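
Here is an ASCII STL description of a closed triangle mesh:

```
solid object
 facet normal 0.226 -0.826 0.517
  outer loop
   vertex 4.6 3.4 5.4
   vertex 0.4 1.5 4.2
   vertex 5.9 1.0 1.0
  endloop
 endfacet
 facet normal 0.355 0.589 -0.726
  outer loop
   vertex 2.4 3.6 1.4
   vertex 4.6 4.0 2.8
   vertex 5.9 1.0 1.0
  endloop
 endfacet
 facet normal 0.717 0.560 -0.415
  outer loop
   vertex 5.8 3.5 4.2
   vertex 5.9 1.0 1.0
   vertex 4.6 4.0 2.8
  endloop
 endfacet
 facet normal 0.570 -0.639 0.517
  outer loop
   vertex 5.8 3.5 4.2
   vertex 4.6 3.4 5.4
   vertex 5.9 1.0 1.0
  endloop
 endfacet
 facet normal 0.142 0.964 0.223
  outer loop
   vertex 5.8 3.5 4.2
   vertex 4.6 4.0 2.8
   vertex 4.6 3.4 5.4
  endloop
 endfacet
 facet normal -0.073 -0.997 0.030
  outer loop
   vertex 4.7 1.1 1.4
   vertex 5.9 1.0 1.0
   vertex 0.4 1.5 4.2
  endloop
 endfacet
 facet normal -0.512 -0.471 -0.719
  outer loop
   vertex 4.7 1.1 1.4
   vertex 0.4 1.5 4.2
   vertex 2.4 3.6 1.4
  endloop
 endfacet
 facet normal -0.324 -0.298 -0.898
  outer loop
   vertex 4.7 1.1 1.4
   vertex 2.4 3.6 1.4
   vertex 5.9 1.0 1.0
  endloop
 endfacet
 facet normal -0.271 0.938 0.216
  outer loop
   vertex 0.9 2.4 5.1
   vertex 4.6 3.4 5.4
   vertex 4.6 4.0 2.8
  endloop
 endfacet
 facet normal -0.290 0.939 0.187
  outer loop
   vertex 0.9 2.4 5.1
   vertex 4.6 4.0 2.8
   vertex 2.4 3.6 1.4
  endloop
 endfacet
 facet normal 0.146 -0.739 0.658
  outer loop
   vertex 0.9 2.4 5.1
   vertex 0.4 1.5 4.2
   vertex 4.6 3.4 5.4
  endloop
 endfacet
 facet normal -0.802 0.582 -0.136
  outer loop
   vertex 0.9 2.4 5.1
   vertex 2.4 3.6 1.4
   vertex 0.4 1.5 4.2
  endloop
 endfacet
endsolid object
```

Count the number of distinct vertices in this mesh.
8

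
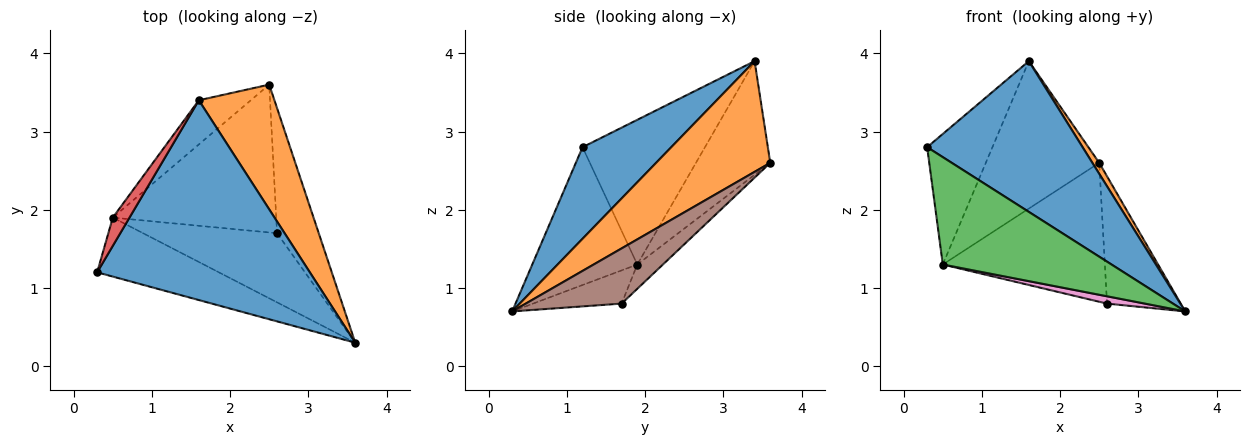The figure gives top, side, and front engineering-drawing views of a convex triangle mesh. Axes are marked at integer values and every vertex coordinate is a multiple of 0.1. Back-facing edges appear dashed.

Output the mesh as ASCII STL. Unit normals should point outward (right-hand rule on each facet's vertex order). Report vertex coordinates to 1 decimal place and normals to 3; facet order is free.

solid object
 facet normal 0.325 -0.570 0.755
  outer loop
   vertex 1.6 3.4 3.9
   vertex 0.3 1.2 2.8
   vertex 3.6 0.3 0.7
  endloop
 endfacet
 facet normal 0.825 -0.049 0.563
  outer loop
   vertex 1.6 3.4 3.9
   vertex 3.6 0.3 0.7
   vertex 2.5 3.6 2.6
  endloop
 endfacet
 facet normal -0.479 -0.769 -0.423
  outer loop
   vertex 0.5 1.9 1.3
   vertex 3.6 0.3 0.7
   vertex 0.3 1.2 2.8
  endloop
 endfacet
 facet normal -0.878 0.468 0.101
  outer loop
   vertex 0.5 1.9 1.3
   vertex 0.3 1.2 2.8
   vertex 1.6 3.4 3.9
  endloop
 endfacet
 facet normal -0.532 0.811 -0.243
  outer loop
   vertex 0.5 1.9 1.3
   vertex 1.6 3.4 3.9
   vertex 2.5 3.6 2.6
  endloop
 endfacet
 facet normal 0.680 0.523 -0.514
  outer loop
   vertex 2.6 1.7 0.8
   vertex 2.5 3.6 2.6
   vertex 3.6 0.3 0.7
  endloop
 endfacet
 facet normal -0.240 -0.102 -0.965
  outer loop
   vertex 2.6 1.7 0.8
   vertex 3.6 0.3 0.7
   vertex 0.5 1.9 1.3
  endloop
 endfacet
 facet normal -0.108 0.681 -0.725
  outer loop
   vertex 2.6 1.7 0.8
   vertex 0.5 1.9 1.3
   vertex 2.5 3.6 2.6
  endloop
 endfacet
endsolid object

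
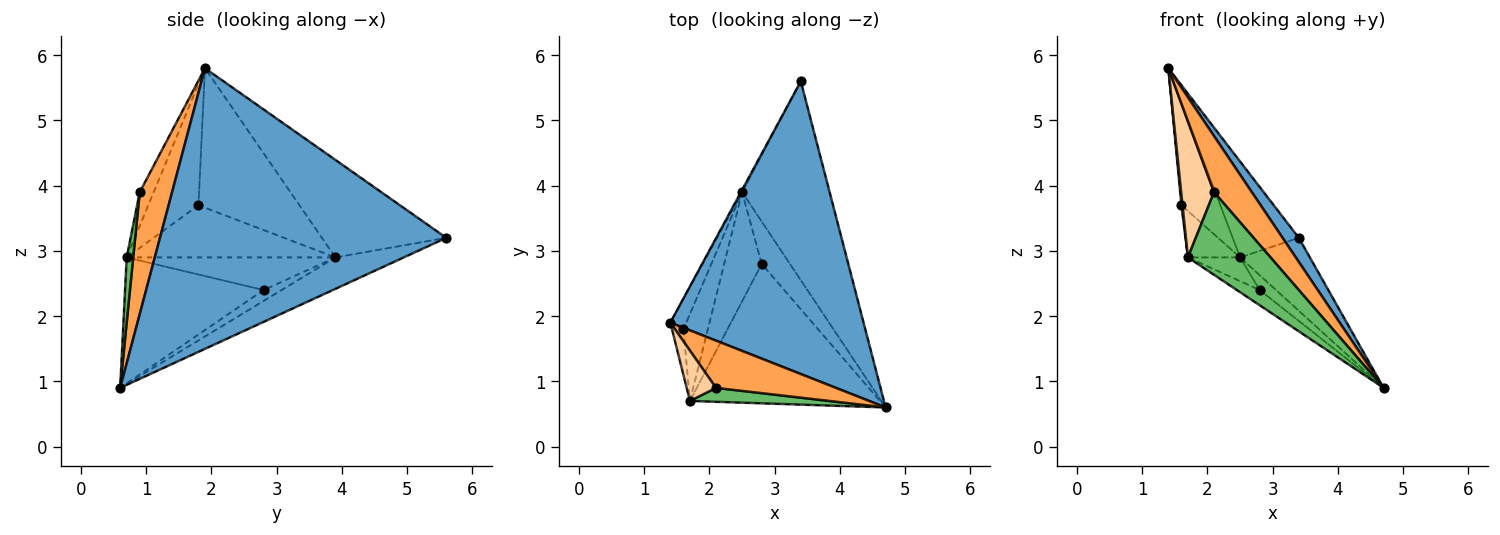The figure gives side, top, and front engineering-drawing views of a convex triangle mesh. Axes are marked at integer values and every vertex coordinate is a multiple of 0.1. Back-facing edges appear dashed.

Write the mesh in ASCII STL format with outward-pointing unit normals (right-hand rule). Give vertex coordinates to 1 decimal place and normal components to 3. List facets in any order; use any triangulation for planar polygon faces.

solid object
 facet normal 0.823 -0.047 0.566
  outer loop
   vertex 3.4 5.6 3.2
   vertex 1.4 1.9 5.8
   vertex 4.7 0.6 0.9
  endloop
 endfacet
 facet normal -0.550 0.091 -0.830
  outer loop
   vertex 1.7 0.7 2.9
   vertex 2.8 2.8 2.4
   vertex 4.7 0.6 0.9
  endloop
 endfacet
 facet normal 0.548 -0.640 0.539
  outer loop
   vertex 2.1 0.9 3.9
   vertex 4.7 0.6 0.9
   vertex 1.4 1.9 5.8
  endloop
 endfacet
 facet normal -0.370 -0.871 0.322
  outer loop
   vertex 2.1 0.9 3.9
   vertex 1.4 1.9 5.8
   vertex 1.7 0.7 2.9
  endloop
 endfacet
 facet normal 0.078 -0.983 0.166
  outer loop
   vertex 2.1 0.9 3.9
   vertex 1.7 0.7 2.9
   vertex 4.7 0.6 0.9
  endloop
 endfacet
 facet normal -0.648 0.162 -0.745
  outer loop
   vertex 2.5 3.9 2.9
   vertex 2.8 2.8 2.4
   vertex 1.7 0.7 2.9
  endloop
 endfacet
 facet normal -0.320 0.326 -0.890
  outer loop
   vertex 2.5 3.9 2.9
   vertex 3.4 5.6 3.2
   vertex 4.7 0.6 0.9
  endloop
 endfacet
 facet normal -0.341 0.310 -0.887
  outer loop
   vertex 2.5 3.9 2.9
   vertex 4.7 0.6 0.9
   vertex 2.8 2.8 2.4
  endloop
 endfacet
 facet normal -0.883 0.469 -0.011
  outer loop
   vertex 2.5 3.9 2.9
   vertex 1.4 1.9 5.8
   vertex 3.4 5.6 3.2
  endloop
 endfacet
 facet normal -0.995 -0.022 -0.094
  outer loop
   vertex 1.6 1.8 3.7
   vertex 1.7 0.7 2.9
   vertex 1.4 1.9 5.8
  endloop
 endfacet
 facet normal -0.928 0.358 -0.105
  outer loop
   vertex 1.6 1.8 3.7
   vertex 1.4 1.9 5.8
   vertex 2.5 3.9 2.9
  endloop
 endfacet
 facet normal -0.883 0.221 -0.414
  outer loop
   vertex 1.6 1.8 3.7
   vertex 2.5 3.9 2.9
   vertex 1.7 0.7 2.9
  endloop
 endfacet
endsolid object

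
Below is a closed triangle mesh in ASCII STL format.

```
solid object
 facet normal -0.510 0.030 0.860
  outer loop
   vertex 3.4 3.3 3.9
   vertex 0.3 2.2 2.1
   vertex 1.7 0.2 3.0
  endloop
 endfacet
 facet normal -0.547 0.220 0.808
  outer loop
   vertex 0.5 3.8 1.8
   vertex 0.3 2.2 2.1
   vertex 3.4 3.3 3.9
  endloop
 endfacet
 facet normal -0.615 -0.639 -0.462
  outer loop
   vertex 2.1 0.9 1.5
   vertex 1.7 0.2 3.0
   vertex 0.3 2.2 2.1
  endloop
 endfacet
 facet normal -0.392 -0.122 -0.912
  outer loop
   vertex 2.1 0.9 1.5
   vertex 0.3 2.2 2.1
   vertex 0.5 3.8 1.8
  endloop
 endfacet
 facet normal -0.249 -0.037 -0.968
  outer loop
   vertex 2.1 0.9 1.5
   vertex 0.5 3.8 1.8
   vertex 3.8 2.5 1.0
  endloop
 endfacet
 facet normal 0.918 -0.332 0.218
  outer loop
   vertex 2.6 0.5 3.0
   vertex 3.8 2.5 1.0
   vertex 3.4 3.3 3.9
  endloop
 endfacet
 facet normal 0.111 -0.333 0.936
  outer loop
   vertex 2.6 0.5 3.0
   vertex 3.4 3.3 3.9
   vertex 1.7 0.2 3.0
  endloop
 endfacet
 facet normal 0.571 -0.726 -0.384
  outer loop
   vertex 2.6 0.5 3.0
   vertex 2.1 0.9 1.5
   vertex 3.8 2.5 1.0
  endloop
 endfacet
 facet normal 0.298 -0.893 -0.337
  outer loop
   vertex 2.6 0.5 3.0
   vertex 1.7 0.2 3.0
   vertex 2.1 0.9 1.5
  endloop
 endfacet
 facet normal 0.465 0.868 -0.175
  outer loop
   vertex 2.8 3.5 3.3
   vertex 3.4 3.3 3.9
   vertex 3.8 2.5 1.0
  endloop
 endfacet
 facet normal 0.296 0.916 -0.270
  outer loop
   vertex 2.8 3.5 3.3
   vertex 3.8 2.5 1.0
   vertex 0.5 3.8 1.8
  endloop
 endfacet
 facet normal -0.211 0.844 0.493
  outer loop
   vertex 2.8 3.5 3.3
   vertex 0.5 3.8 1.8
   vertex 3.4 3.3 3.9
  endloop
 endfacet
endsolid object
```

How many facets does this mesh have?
12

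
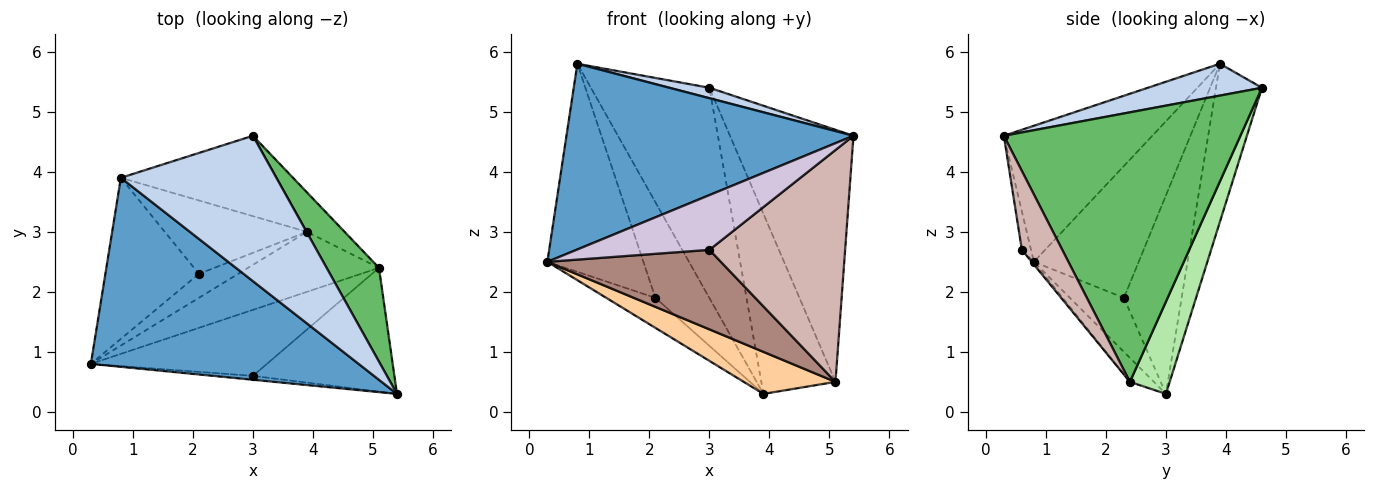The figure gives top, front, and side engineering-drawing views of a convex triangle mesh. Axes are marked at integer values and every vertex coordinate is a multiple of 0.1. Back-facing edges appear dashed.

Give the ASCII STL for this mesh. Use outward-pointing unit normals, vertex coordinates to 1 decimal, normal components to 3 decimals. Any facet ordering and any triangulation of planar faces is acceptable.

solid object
 facet normal -0.341 -0.659 0.671
  outer loop
   vertex 0.8 3.9 5.8
   vertex 0.3 0.8 2.5
   vertex 5.4 0.3 4.6
  endloop
 endfacet
 facet normal 0.200 -0.070 0.977
  outer loop
   vertex 0.8 3.9 5.8
   vertex 5.4 0.3 4.6
   vertex 3.0 4.6 5.4
  endloop
 endfacet
 facet normal -0.340 0.878 -0.336
  outer loop
   vertex 0.8 3.9 5.8
   vertex 3.0 4.6 5.4
   vertex 3.9 3.0 0.3
  endloop
 endfacet
 facet normal -0.149 -0.567 -0.810
  outer loop
   vertex 5.1 2.4 0.5
   vertex 0.3 0.8 2.5
   vertex 3.9 3.0 0.3
  endloop
 endfacet
 facet normal 0.874 0.456 0.170
  outer loop
   vertex 5.1 2.4 0.5
   vertex 3.0 4.6 5.4
   vertex 5.4 0.3 4.6
  endloop
 endfacet
 facet normal 0.464 0.865 -0.190
  outer loop
   vertex 5.1 2.4 0.5
   vertex 3.9 3.0 0.3
   vertex 3.0 4.6 5.4
  endloop
 endfacet
 facet normal -0.652 0.592 -0.474
  outer loop
   vertex 2.1 2.3 1.9
   vertex 3.9 3.0 0.3
   vertex 0.3 0.8 2.5
  endloop
 endfacet
 facet normal -0.653 0.599 -0.463
  outer loop
   vertex 2.1 2.3 1.9
   vertex 0.3 0.8 2.5
   vertex 0.8 3.9 5.8
  endloop
 endfacet
 facet normal -0.647 0.605 -0.464
  outer loop
   vertex 2.1 2.3 1.9
   vertex 0.8 3.9 5.8
   vertex 3.9 3.0 0.3
  endloop
 endfacet
 facet normal -0.068 -0.995 -0.071
  outer loop
   vertex 3.0 0.6 2.7
   vertex 5.4 0.3 4.6
   vertex 0.3 0.8 2.5
  endloop
 endfacet
 facet normal -0.010 -0.769 -0.639
  outer loop
   vertex 3.0 0.6 2.7
   vertex 0.3 0.8 2.5
   vertex 5.1 2.4 0.5
  endloop
 endfacet
 facet normal 0.254 -0.853 -0.456
  outer loop
   vertex 3.0 0.6 2.7
   vertex 5.1 2.4 0.5
   vertex 5.4 0.3 4.6
  endloop
 endfacet
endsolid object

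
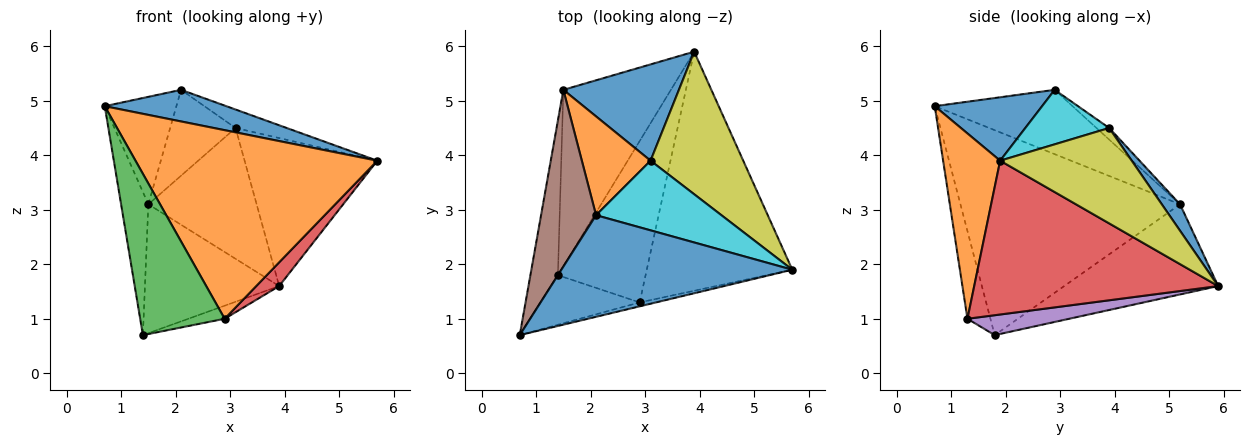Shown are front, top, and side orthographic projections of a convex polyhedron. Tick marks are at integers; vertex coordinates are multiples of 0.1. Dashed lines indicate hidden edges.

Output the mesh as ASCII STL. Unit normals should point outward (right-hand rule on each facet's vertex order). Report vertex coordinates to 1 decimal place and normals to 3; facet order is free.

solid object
 facet normal 0.254 -0.287 0.924
  outer loop
   vertex 2.1 2.9 5.2
   vertex 0.7 0.7 4.9
   vertex 5.7 1.9 3.9
  endloop
 endfacet
 facet normal 0.229 -0.973 -0.020
  outer loop
   vertex 2.9 1.3 1.0
   vertex 5.7 1.9 3.9
   vertex 0.7 0.7 4.9
  endloop
 endfacet
 facet normal -0.252 -0.925 -0.284
  outer loop
   vertex 2.9 1.3 1.0
   vertex 0.7 0.7 4.9
   vertex 1.4 1.8 0.7
  endloop
 endfacet
 facet normal 0.725 -0.068 -0.686
  outer loop
   vertex 2.9 1.3 1.0
   vertex 3.9 5.9 1.6
   vertex 5.7 1.9 3.9
  endloop
 endfacet
 facet normal 0.221 0.079 -0.972
  outer loop
   vertex 2.9 1.3 1.0
   vertex 1.4 1.8 0.7
   vertex 3.9 5.9 1.6
  endloop
 endfacet
 facet normal -0.707 0.367 0.604
  outer loop
   vertex 1.5 5.2 3.1
   vertex 0.7 0.7 4.9
   vertex 2.1 2.9 5.2
  endloop
 endfacet
 facet normal -0.984 0.122 -0.132
  outer loop
   vertex 1.5 5.2 3.1
   vertex 1.4 1.8 0.7
   vertex 0.7 0.7 4.9
  endloop
 endfacet
 facet normal -0.560 0.489 -0.669
  outer loop
   vertex 1.5 5.2 3.1
   vertex 3.9 5.9 1.6
   vertex 1.4 1.8 0.7
  endloop
 endfacet
 facet normal 0.581 0.586 0.565
  outer loop
   vertex 3.1 3.9 4.5
   vertex 5.7 1.9 3.9
   vertex 3.9 5.9 1.6
  endloop
 endfacet
 facet normal 0.387 0.236 0.891
  outer loop
   vertex 3.1 3.9 4.5
   vertex 2.1 2.9 5.2
   vertex 5.7 1.9 3.9
  endloop
 endfacet
 facet normal 0.134 0.798 0.587
  outer loop
   vertex 3.1 3.9 4.5
   vertex 3.9 5.9 1.6
   vertex 1.5 5.2 3.1
  endloop
 endfacet
 facet normal -0.127 0.651 0.749
  outer loop
   vertex 3.1 3.9 4.5
   vertex 1.5 5.2 3.1
   vertex 2.1 2.9 5.2
  endloop
 endfacet
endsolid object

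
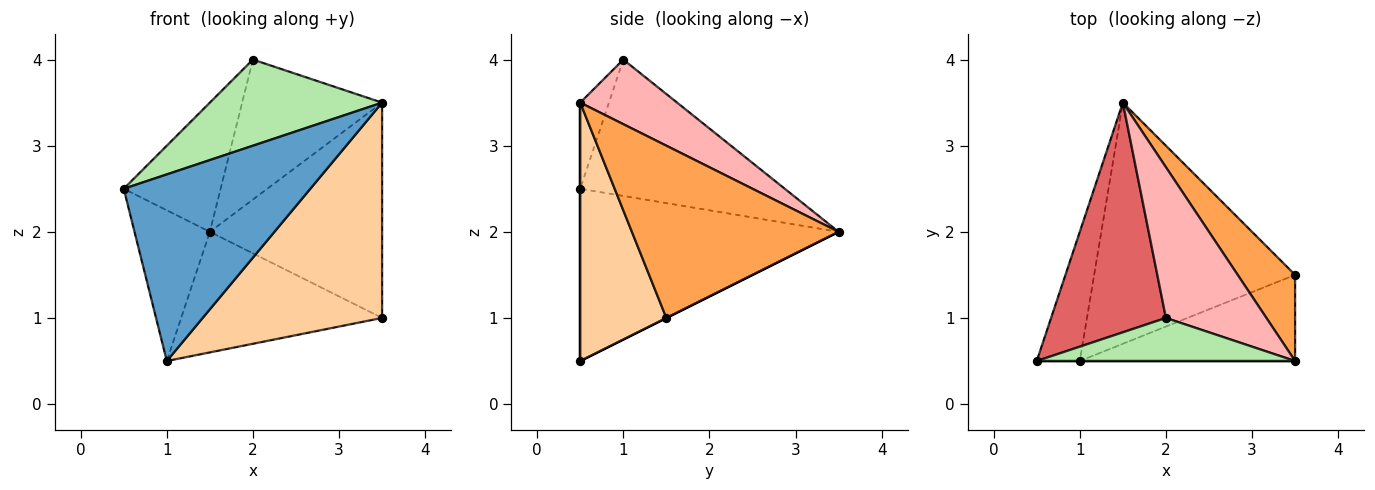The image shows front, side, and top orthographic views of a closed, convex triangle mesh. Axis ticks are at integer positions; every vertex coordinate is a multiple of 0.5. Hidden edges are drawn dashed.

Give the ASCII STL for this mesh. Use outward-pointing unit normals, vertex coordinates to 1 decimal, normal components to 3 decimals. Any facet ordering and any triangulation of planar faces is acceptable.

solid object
 facet normal 0.000 -1.000 0.000
  outer loop
   vertex 1.0 0.5 0.5
   vertex 3.5 0.5 3.5
   vertex 0.5 0.5 2.5
  endloop
 endfacet
 facet normal -0.933 0.272 -0.233
  outer loop
   vertex 1.0 0.5 0.5
   vertex 0.5 0.5 2.5
   vertex 1.5 3.5 2.0
  endloop
 endfacet
 facet normal 0.744 0.620 0.248
  outer loop
   vertex 3.5 1.5 1.0
   vertex 1.5 3.5 2.0
   vertex 3.5 0.5 3.5
  endloop
 endfacet
 facet normal 0.407 -0.848 -0.339
  outer loop
   vertex 3.5 1.5 1.0
   vertex 3.5 0.5 3.5
   vertex 1.0 0.5 0.5
  endloop
 endfacet
 facet normal 0.000 0.447 -0.894
  outer loop
   vertex 3.5 1.5 1.0
   vertex 1.0 0.5 0.5
   vertex 1.5 3.5 2.0
  endloop
 endfacet
 facet normal -0.147 -0.885 0.442
  outer loop
   vertex 2.0 1.0 4.0
   vertex 0.5 0.5 2.5
   vertex 3.5 0.5 3.5
  endloop
 endfacet
 facet normal -0.719 0.341 0.606
  outer loop
   vertex 2.0 1.0 4.0
   vertex 1.5 3.5 2.0
   vertex 0.5 0.5 2.5
  endloop
 endfacet
 facet normal 0.426 0.616 0.663
  outer loop
   vertex 2.0 1.0 4.0
   vertex 3.5 0.5 3.5
   vertex 1.5 3.5 2.0
  endloop
 endfacet
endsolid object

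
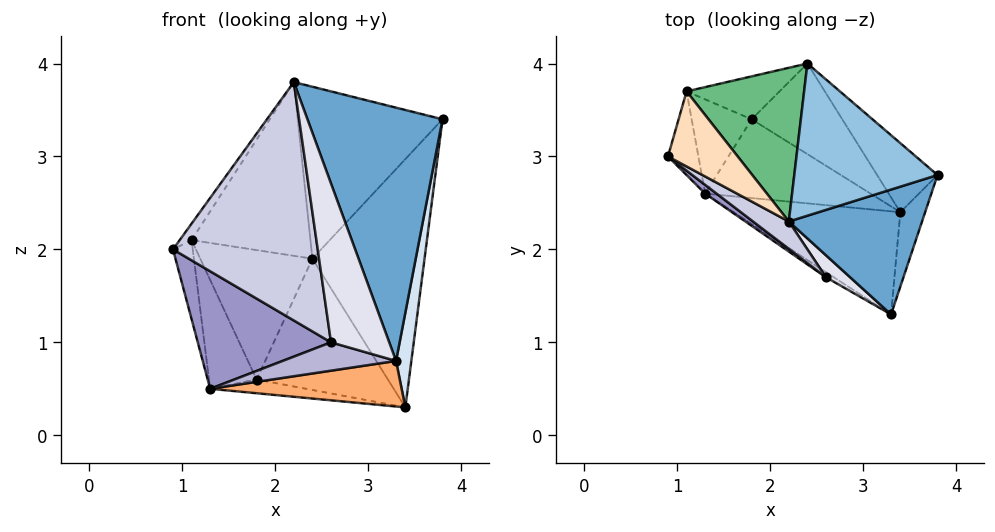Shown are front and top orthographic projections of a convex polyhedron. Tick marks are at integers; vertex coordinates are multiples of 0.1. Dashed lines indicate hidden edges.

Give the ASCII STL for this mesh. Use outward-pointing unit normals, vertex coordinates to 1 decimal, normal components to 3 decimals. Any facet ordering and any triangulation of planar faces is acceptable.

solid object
 facet normal 0.364 -0.835 0.412
  outer loop
   vertex 2.2 2.3 3.8
   vertex 3.3 1.3 0.8
   vertex 3.8 2.8 3.4
  endloop
 endfacet
 facet normal -0.068 0.747 0.661
  outer loop
   vertex 2.2 2.3 3.8
   vertex 3.8 2.8 3.4
   vertex 2.4 4.0 1.9
  endloop
 endfacet
 facet normal 0.378 0.762 -0.526
  outer loop
   vertex 3.4 2.4 0.3
   vertex 1.8 3.4 0.6
   vertex 2.4 4.0 1.9
  endloop
 endfacet
 facet normal 0.984 -0.139 -0.109
  outer loop
   vertex 3.4 2.4 0.3
   vertex 3.8 2.8 3.4
   vertex 3.3 1.3 0.8
  endloop
 endfacet
 facet normal 0.744 0.644 -0.179
  outer loop
   vertex 3.4 2.4 0.3
   vertex 2.4 4.0 1.9
   vertex 3.8 2.8 3.4
  endloop
 endfacet
 facet normal -0.125 -0.401 -0.907
  outer loop
   vertex 3.4 2.4 0.3
   vertex 3.3 1.3 0.8
   vertex 1.3 2.6 0.5
  endloop
 endfacet
 facet normal -0.077 0.171 -0.982
  outer loop
   vertex 3.4 2.4 0.3
   vertex 1.3 2.6 0.5
   vertex 1.8 3.4 0.6
  endloop
 endfacet
 facet normal -0.778 0.134 0.614
  outer loop
   vertex 1.1 3.7 2.1
   vertex 0.9 3.0 2.0
   vertex 2.2 2.3 3.8
  endloop
 endfacet
 facet normal -0.071 0.747 0.661
  outer loop
   vertex 1.1 3.7 2.1
   vertex 2.2 2.3 3.8
   vertex 2.4 4.0 1.9
  endloop
 endfacet
 facet normal -0.258 0.917 -0.304
  outer loop
   vertex 1.1 3.7 2.1
   vertex 2.4 4.0 1.9
   vertex 1.8 3.4 0.6
  endloop
 endfacet
 facet normal -0.898 0.302 -0.320
  outer loop
   vertex 1.1 3.7 2.1
   vertex 1.3 2.6 0.5
   vertex 0.9 3.0 2.0
  endloop
 endfacet
 facet normal -0.733 0.514 -0.445
  outer loop
   vertex 1.1 3.7 2.1
   vertex 1.8 3.4 0.6
   vertex 1.3 2.6 0.5
  endloop
 endfacet
 facet normal -0.584 -0.810 0.060
  outer loop
   vertex 2.6 1.7 1.0
   vertex 0.9 3.0 2.0
   vertex 1.3 2.6 0.5
  endloop
 endfacet
 facet normal -0.523 -0.839 -0.151
  outer loop
   vertex 2.6 1.7 1.0
   vertex 1.3 2.6 0.5
   vertex 3.3 1.3 0.8
  endloop
 endfacet
 facet normal -0.569 -0.817 0.094
  outer loop
   vertex 2.6 1.7 1.0
   vertex 2.2 2.3 3.8
   vertex 0.9 3.0 2.0
  endloop
 endfacet
 facet normal -0.466 -0.876 0.121
  outer loop
   vertex 2.6 1.7 1.0
   vertex 3.3 1.3 0.8
   vertex 2.2 2.3 3.8
  endloop
 endfacet
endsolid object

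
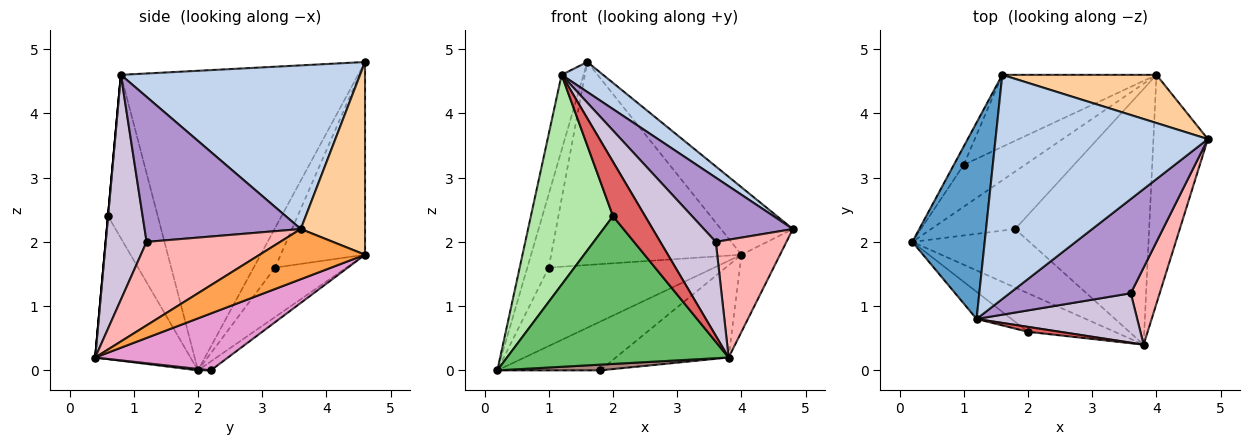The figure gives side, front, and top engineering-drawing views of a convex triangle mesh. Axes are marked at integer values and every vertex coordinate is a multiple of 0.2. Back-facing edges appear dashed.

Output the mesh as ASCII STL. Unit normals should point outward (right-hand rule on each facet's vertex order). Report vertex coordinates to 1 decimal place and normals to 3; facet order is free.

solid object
 facet normal -0.968 0.090 0.234
  outer loop
   vertex 1.2 0.8 4.6
   vertex 1.6 4.6 4.8
   vertex 0.2 2.0 0.0
  endloop
 endfacet
 facet normal 0.607 -0.105 0.788
  outer loop
   vertex 1.2 0.8 4.6
   vertex 4.8 3.6 2.2
   vertex 1.6 4.6 4.8
  endloop
 endfacet
 facet normal 0.658 0.241 -0.714
  outer loop
   vertex 4.0 4.6 1.8
   vertex 4.8 3.6 2.2
   vertex 3.8 0.4 0.2
  endloop
 endfacet
 facet normal 0.588 0.658 0.470
  outer loop
   vertex 4.0 4.6 1.8
   vertex 1.6 4.6 4.8
   vertex 4.8 3.6 2.2
  endloop
 endfacet
 facet normal -0.384 -0.893 -0.233
  outer loop
   vertex 2.0 0.6 2.4
   vertex 0.2 2.0 0.0
   vertex 3.8 0.4 0.2
  endloop
 endfacet
 facet normal -0.515 -0.850 -0.110
  outer loop
   vertex 2.0 0.6 2.4
   vertex 1.2 0.8 4.6
   vertex 0.2 2.0 0.0
  endloop
 endfacet
 facet normal 0.000 -0.996 0.091
  outer loop
   vertex 2.0 0.6 2.4
   vertex 3.8 0.4 0.2
   vertex 1.2 0.8 4.6
  endloop
 endfacet
 facet normal 0.845 -0.447 0.293
  outer loop
   vertex 3.6 1.2 2.0
   vertex 3.8 0.4 0.2
   vertex 4.8 3.6 2.2
  endloop
 endfacet
 facet normal 0.703 -0.401 0.587
  outer loop
   vertex 3.6 1.2 2.0
   vertex 4.8 3.6 2.2
   vertex 1.2 0.8 4.6
  endloop
 endfacet
 facet normal 0.546 -0.741 0.390
  outer loop
   vertex 3.6 1.2 2.0
   vertex 1.2 0.8 4.6
   vertex 3.8 0.4 0.2
  endloop
 endfacet
 facet normal 0.012 -0.097 -0.995
  outer loop
   vertex 1.8 2.2 0.0
   vertex 3.8 0.4 0.2
   vertex 0.2 2.0 0.0
  endloop
 endfacet
 facet normal -0.081 0.644 -0.761
  outer loop
   vertex 1.8 2.2 0.0
   vertex 0.2 2.0 0.0
   vertex 4.0 4.6 1.8
  endloop
 endfacet
 facet normal 0.371 0.315 -0.874
  outer loop
   vertex 1.8 2.2 0.0
   vertex 4.0 4.6 1.8
   vertex 3.8 0.4 0.2
  endloop
 endfacet
 facet normal -0.696 0.696 -0.174
  outer loop
   vertex 1.0 3.2 1.6
   vertex 0.2 2.0 0.0
   vertex 1.6 4.6 4.8
  endloop
 endfacet
 facet normal -0.355 0.824 -0.441
  outer loop
   vertex 1.0 3.2 1.6
   vertex 4.0 4.6 1.8
   vertex 0.2 2.0 0.0
  endloop
 endfacet
 facet normal -0.385 0.870 -0.308
  outer loop
   vertex 1.0 3.2 1.6
   vertex 1.6 4.6 4.8
   vertex 4.0 4.6 1.8
  endloop
 endfacet
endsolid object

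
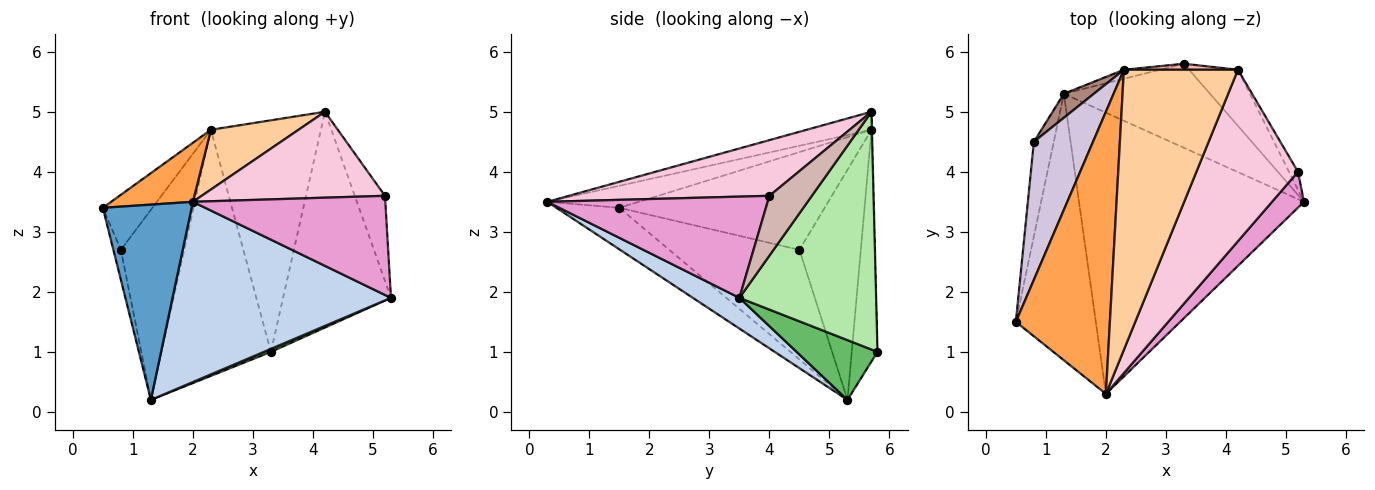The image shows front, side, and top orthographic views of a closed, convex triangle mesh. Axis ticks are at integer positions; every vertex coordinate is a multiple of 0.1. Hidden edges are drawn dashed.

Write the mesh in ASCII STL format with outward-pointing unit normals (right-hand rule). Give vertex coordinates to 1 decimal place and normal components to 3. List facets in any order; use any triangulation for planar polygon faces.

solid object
 facet normal -0.386 -0.545 -0.744
  outer loop
   vertex 2.0 0.3 3.5
   vertex 0.5 1.5 3.4
   vertex 1.3 5.3 0.2
  endloop
 endfacet
 facet normal 0.114 -0.536 -0.836
  outer loop
   vertex 2.0 0.3 3.5
   vertex 1.3 5.3 0.2
   vertex 5.3 3.5 1.9
  endloop
 endfacet
 facet normal -0.223 -0.200 0.954
  outer loop
   vertex 2.0 0.3 3.5
   vertex 2.3 5.7 4.7
   vertex 0.5 1.5 3.4
  endloop
 endfacet
 facet normal -0.153 -0.206 0.967
  outer loop
   vertex 2.0 0.3 3.5
   vertex 4.2 5.7 5.0
   vertex 2.3 5.7 4.7
  endloop
 endfacet
 facet normal 0.378 -0.033 -0.925
  outer loop
   vertex 3.3 5.8 1.0
   vertex 5.3 3.5 1.9
   vertex 1.3 5.3 0.2
  endloop
 endfacet
 facet normal 0.775 0.612 -0.159
  outer loop
   vertex 3.3 5.8 1.0
   vertex 4.2 5.7 5.0
   vertex 5.3 3.5 1.9
  endloop
 endfacet
 facet normal -0.229 0.973 -0.036
  outer loop
   vertex 3.3 5.8 1.0
   vertex 1.3 5.3 0.2
   vertex 2.3 5.7 4.7
  endloop
 endfacet
 facet normal -0.004 1.000 0.026
  outer loop
   vertex 3.3 5.8 1.0
   vertex 2.3 5.7 4.7
   vertex 4.2 5.7 5.0
  endloop
 endfacet
 facet normal -0.982 0.057 -0.178
  outer loop
   vertex 0.8 4.5 2.7
   vertex 1.3 5.3 0.2
   vertex 0.5 1.5 3.4
  endloop
 endfacet
 facet normal -0.838 0.202 0.507
  outer loop
   vertex 0.8 4.5 2.7
   vertex 0.5 1.5 3.4
   vertex 2.3 5.7 4.7
  endloop
 endfacet
 facet normal -0.693 0.715 0.090
  outer loop
   vertex 0.8 4.5 2.7
   vertex 2.3 5.7 4.7
   vertex 1.3 5.3 0.2
  endloop
 endfacet
 facet normal 0.808 0.576 -0.122
  outer loop
   vertex 5.2 4.0 3.6
   vertex 5.3 3.5 1.9
   vertex 4.2 5.7 5.0
  endloop
 endfacet
 facet normal 0.733 -0.640 0.231
  outer loop
   vertex 5.2 4.0 3.6
   vertex 2.0 0.3 3.5
   vertex 5.3 3.5 1.9
  endloop
 endfacet
 facet normal 0.440 -0.402 0.803
  outer loop
   vertex 5.2 4.0 3.6
   vertex 4.2 5.7 5.0
   vertex 2.0 0.3 3.5
  endloop
 endfacet
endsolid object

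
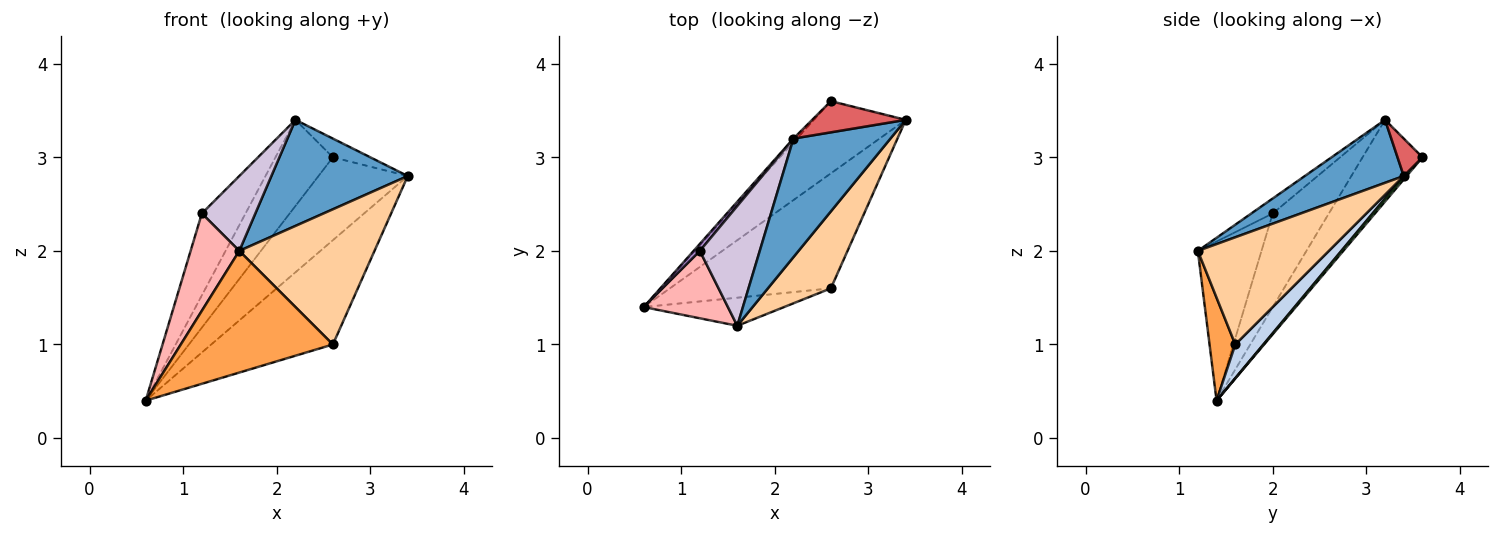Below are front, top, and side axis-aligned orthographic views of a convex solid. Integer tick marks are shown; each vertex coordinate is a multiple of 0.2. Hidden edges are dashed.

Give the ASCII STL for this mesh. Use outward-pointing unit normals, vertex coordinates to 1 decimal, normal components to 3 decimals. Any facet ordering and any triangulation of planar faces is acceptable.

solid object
 facet normal 0.435 -0.600 0.671
  outer loop
   vertex 2.2 3.2 3.4
   vertex 1.6 1.2 2.0
   vertex 3.4 3.4 2.8
  endloop
 endfacet
 facet normal 0.153 0.664 -0.732
  outer loop
   vertex 2.6 1.6 1.0
   vertex 0.6 1.4 0.4
   vertex 3.4 3.4 2.8
  endloop
 endfacet
 facet normal 0.163 -0.961 -0.222
  outer loop
   vertex 2.6 1.6 1.0
   vertex 1.6 1.2 2.0
   vertex 0.6 1.4 0.4
  endloop
 endfacet
 facet normal 0.644 -0.665 0.378
  outer loop
   vertex 2.6 1.6 1.0
   vertex 3.4 3.4 2.8
   vertex 1.6 1.2 2.0
  endloop
 endfacet
 facet normal 0.024 0.754 -0.657
  outer loop
   vertex 2.6 3.6 3.0
   vertex 3.4 3.4 2.8
   vertex 0.6 1.4 0.4
  endloop
 endfacet
 facet normal -0.722 0.692 -0.030
  outer loop
   vertex 2.6 3.6 3.0
   vertex 0.6 1.4 0.4
   vertex 2.2 3.2 3.4
  endloop
 endfacet
 facet normal 0.324 0.487 0.811
  outer loop
   vertex 2.6 3.6 3.0
   vertex 2.2 3.2 3.4
   vertex 3.4 3.4 2.8
  endloop
 endfacet
 facet normal -0.732 -0.560 0.388
  outer loop
   vertex 1.2 2.0 2.4
   vertex 0.6 1.4 0.4
   vertex 1.6 1.2 2.0
  endloop
 endfacet
 facet normal -0.788 0.613 0.053
  outer loop
   vertex 1.2 2.0 2.4
   vertex 2.2 3.2 3.4
   vertex 0.6 1.4 0.4
  endloop
 endfacet
 facet normal -0.207 -0.518 0.830
  outer loop
   vertex 1.2 2.0 2.4
   vertex 1.6 1.2 2.0
   vertex 2.2 3.2 3.4
  endloop
 endfacet
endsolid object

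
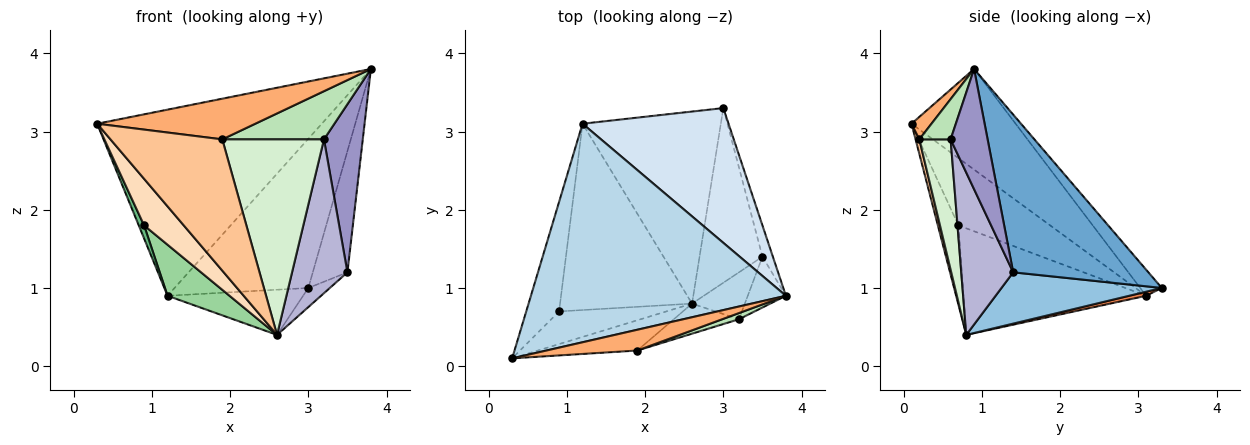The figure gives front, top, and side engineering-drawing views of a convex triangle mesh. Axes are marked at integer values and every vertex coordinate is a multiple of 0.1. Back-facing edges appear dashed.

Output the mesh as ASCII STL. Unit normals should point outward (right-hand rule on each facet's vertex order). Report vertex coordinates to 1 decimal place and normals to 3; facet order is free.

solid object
 facet normal 0.967 0.248 -0.064
  outer loop
   vertex 3.5 1.4 1.2
   vertex 3.0 3.3 1.0
   vertex 3.8 0.9 3.8
  endloop
 endfacet
 facet normal 0.630 0.085 -0.772
  outer loop
   vertex 3.5 1.4 1.2
   vertex 2.6 0.8 0.4
   vertex 3.0 3.3 1.0
  endloop
 endfacet
 facet normal -0.288 0.621 0.729
  outer loop
   vertex 1.2 3.1 0.9
   vertex 0.3 0.1 3.1
   vertex 3.8 0.9 3.8
  endloop
 endfacet
 facet normal -0.119 0.737 0.666
  outer loop
   vertex 1.2 3.1 0.9
   vertex 3.8 0.9 3.8
   vertex 3.0 3.3 1.0
  endloop
 endfacet
 facet normal 0.029 0.229 -0.973
  outer loop
   vertex 1.2 3.1 0.9
   vertex 3.0 3.3 1.0
   vertex 2.6 0.8 0.4
  endloop
 endfacet
 facet normal 0.112 -0.885 0.452
  outer loop
   vertex 1.9 0.2 2.9
   vertex 3.8 0.9 3.8
   vertex 0.3 0.1 3.1
  endloop
 endfacet
 facet normal 0.033 -0.974 -0.225
  outer loop
   vertex 1.9 0.2 2.9
   vertex 0.3 0.1 3.1
   vertex 2.6 0.8 0.4
  endloop
 endfacet
 facet normal -0.391 -0.754 -0.528
  outer loop
   vertex 0.9 0.7 1.8
   vertex 2.6 0.8 0.4
   vertex 0.3 0.1 3.1
  endloop
 endfacet
 facet normal -0.897 -0.052 -0.438
  outer loop
   vertex 0.9 0.7 1.8
   vertex 0.3 0.1 3.1
   vertex 1.2 3.1 0.9
  endloop
 endfacet
 facet normal -0.614 -0.209 -0.761
  outer loop
   vertex 0.9 0.7 1.8
   vertex 1.2 3.1 0.9
   vertex 2.6 0.8 0.4
  endloop
 endfacet
 facet normal 0.292 -0.949 0.122
  outer loop
   vertex 3.2 0.6 2.9
   vertex 3.8 0.9 3.8
   vertex 1.9 0.2 2.9
  endloop
 endfacet
 facet normal 0.291 -0.946 -0.145
  outer loop
   vertex 3.2 0.6 2.9
   vertex 1.9 0.2 2.9
   vertex 2.6 0.8 0.4
  endloop
 endfacet
 facet normal 0.674 -0.707 -0.214
  outer loop
   vertex 3.2 0.6 2.9
   vertex 3.5 1.4 1.2
   vertex 3.8 0.9 3.8
  endloop
 endfacet
 facet normal 0.668 -0.712 -0.217
  outer loop
   vertex 3.2 0.6 2.9
   vertex 2.6 0.8 0.4
   vertex 3.5 1.4 1.2
  endloop
 endfacet
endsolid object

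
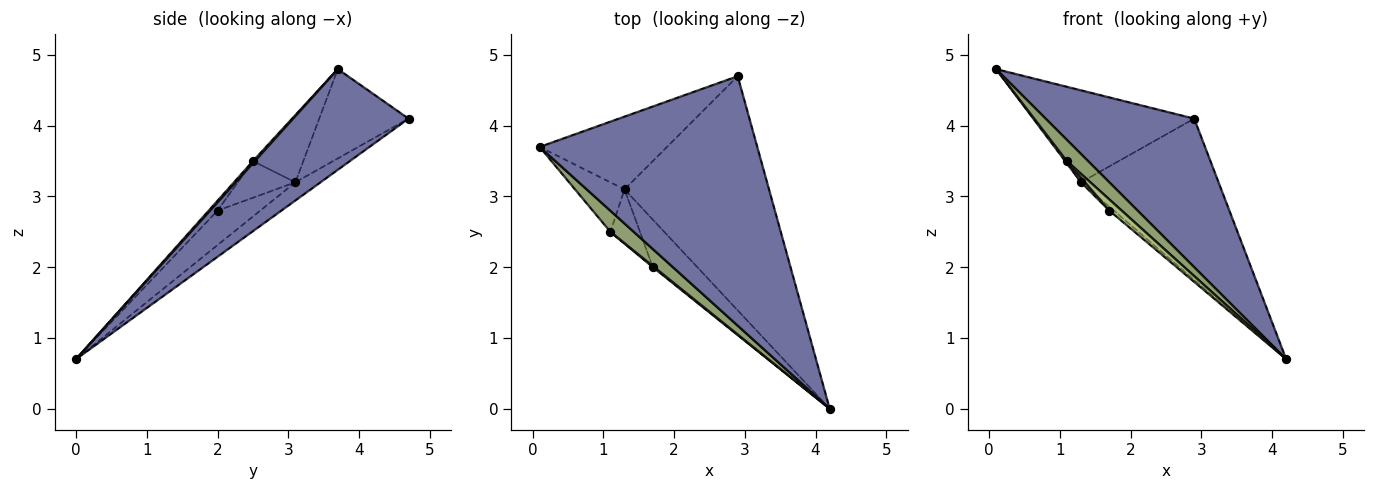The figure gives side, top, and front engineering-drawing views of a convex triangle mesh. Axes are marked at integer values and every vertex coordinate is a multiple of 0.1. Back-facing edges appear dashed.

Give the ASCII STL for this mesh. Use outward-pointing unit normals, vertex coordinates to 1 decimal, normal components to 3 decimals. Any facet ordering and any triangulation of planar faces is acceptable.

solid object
 facet normal 0.369 -0.475 0.798
  outer loop
   vertex 2.9 4.7 4.1
   vertex 0.1 3.7 4.8
   vertex 4.2 0.0 0.7
  endloop
 endfacet
 facet normal -0.399 0.719 -0.569
  outer loop
   vertex 1.3 3.1 3.2
   vertex 0.1 3.7 4.8
   vertex 2.9 4.7 4.1
  endloop
 endfacet
 facet normal -0.103 0.564 -0.819
  outer loop
   vertex 1.3 3.1 3.2
   vertex 2.9 4.7 4.1
   vertex 4.2 0.0 0.7
  endloop
 endfacet
 facet normal -0.611 0.065 -0.789
  outer loop
   vertex 1.7 2.0 2.8
   vertex 1.3 3.1 3.2
   vertex 4.2 0.0 0.7
  endloop
 endfacet
 facet normal 0.063 -0.709 0.703
  outer loop
   vertex 1.1 2.5 3.5
   vertex 4.2 0.0 0.7
   vertex 0.1 3.7 4.8
  endloop
 endfacet
 facet normal -0.579 -0.811 0.083
  outer loop
   vertex 1.1 2.5 3.5
   vertex 1.7 2.0 2.8
   vertex 4.2 0.0 0.7
  endloop
 endfacet
 facet normal -0.805 -0.028 -0.593
  outer loop
   vertex 1.1 2.5 3.5
   vertex 0.1 3.7 4.8
   vertex 1.3 3.1 3.2
  endloop
 endfacet
 facet normal -0.777 -0.055 -0.627
  outer loop
   vertex 1.1 2.5 3.5
   vertex 1.3 3.1 3.2
   vertex 1.7 2.0 2.8
  endloop
 endfacet
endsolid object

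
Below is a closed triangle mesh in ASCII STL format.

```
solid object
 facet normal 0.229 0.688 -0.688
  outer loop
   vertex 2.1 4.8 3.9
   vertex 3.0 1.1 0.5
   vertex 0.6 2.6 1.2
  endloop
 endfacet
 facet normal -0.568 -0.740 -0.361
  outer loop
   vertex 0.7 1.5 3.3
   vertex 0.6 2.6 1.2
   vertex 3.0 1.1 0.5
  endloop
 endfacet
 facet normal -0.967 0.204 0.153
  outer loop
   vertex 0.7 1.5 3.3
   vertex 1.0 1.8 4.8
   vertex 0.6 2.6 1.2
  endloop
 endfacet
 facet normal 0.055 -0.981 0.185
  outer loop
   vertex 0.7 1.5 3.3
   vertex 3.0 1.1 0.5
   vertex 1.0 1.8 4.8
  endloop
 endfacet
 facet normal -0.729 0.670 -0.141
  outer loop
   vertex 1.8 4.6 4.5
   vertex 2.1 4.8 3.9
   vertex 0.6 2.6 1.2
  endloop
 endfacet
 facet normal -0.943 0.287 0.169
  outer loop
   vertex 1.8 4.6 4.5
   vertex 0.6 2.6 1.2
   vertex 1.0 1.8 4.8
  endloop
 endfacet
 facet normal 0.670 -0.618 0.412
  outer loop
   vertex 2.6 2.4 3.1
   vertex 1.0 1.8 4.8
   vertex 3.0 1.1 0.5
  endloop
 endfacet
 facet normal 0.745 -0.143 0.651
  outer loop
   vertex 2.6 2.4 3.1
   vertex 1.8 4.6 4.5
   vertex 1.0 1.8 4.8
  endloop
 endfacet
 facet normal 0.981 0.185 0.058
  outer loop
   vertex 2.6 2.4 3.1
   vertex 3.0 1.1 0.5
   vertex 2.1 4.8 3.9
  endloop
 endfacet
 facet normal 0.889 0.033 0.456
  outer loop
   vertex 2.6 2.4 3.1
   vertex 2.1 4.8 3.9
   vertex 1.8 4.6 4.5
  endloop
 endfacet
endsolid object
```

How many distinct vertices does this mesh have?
7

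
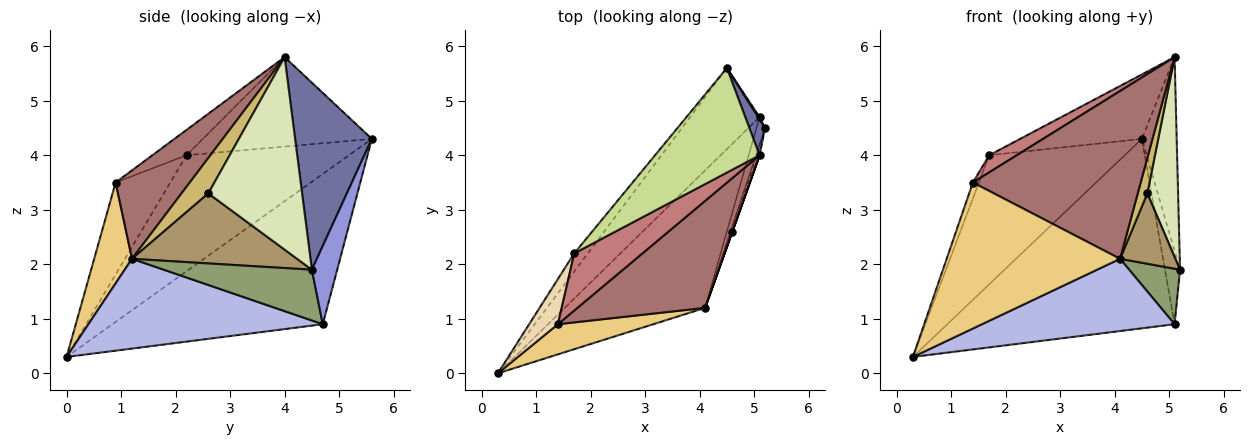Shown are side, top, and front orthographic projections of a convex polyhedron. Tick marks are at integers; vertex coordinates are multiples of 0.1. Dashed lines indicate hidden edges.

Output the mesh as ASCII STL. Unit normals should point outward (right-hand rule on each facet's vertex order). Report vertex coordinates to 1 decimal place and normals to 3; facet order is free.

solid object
 facet normal 0.908 0.412 0.076
  outer loop
   vertex 5.1 4.0 5.8
   vertex 5.2 4.5 1.9
   vertex 4.5 5.6 4.3
  endloop
 endfacet
 facet normal -0.648 0.700 -0.300
  outer loop
   vertex 5.1 4.7 0.9
   vertex 0.3 0.0 0.3
   vertex 4.5 5.6 4.3
  endloop
 endfacet
 facet normal 0.859 0.511 0.016
  outer loop
   vertex 5.1 4.7 0.9
   vertex 4.5 5.6 4.3
   vertex 5.2 4.5 1.9
  endloop
 endfacet
 facet normal 0.493 -0.405 -0.770
  outer loop
   vertex 5.1 4.7 0.9
   vertex 4.1 1.2 2.1
   vertex 0.3 0.0 0.3
  endloop
 endfacet
 facet normal 0.934 -0.321 -0.158
  outer loop
   vertex 5.1 4.7 0.9
   vertex 5.2 4.5 1.9
   vertex 4.1 1.2 2.1
  endloop
 endfacet
 facet normal -0.765 0.638 -0.090
  outer loop
   vertex 1.7 2.2 4.0
   vertex 4.5 5.6 4.3
   vertex 0.3 0.0 0.3
  endloop
 endfacet
 facet normal -0.589 0.424 0.688
  outer loop
   vertex 1.7 2.2 4.0
   vertex 5.1 4.0 5.8
   vertex 4.5 5.6 4.3
  endloop
 endfacet
 facet normal 0.950 -0.312 -0.016
  outer loop
   vertex 4.6 2.6 3.3
   vertex 5.2 4.5 1.9
   vertex 5.1 4.0 5.8
  endloop
 endfacet
 facet normal 0.948 -0.317 -0.025
  outer loop
   vertex 4.6 2.6 3.3
   vertex 4.1 1.2 2.1
   vertex 5.2 4.5 1.9
  endloop
 endfacet
 facet normal 0.942 -0.336 0.000
  outer loop
   vertex 4.6 2.6 3.3
   vertex 5.1 4.0 5.8
   vertex 4.1 1.2 2.1
  endloop
 endfacet
 facet normal 0.209 -0.958 0.198
  outer loop
   vertex 1.4 0.9 3.5
   vertex 0.3 0.0 0.3
   vertex 4.1 1.2 2.1
  endloop
 endfacet
 facet normal -0.949 0.105 0.297
  outer loop
   vertex 1.4 0.9 3.5
   vertex 1.7 2.2 4.0
   vertex 0.3 0.0 0.3
  endloop
 endfacet
 facet normal 0.349 -0.790 0.504
  outer loop
   vertex 1.4 0.9 3.5
   vertex 4.1 1.2 2.1
   vertex 5.1 4.0 5.8
  endloop
 endfacet
 facet normal -0.335 -0.270 0.903
  outer loop
   vertex 1.4 0.9 3.5
   vertex 5.1 4.0 5.8
   vertex 1.7 2.2 4.0
  endloop
 endfacet
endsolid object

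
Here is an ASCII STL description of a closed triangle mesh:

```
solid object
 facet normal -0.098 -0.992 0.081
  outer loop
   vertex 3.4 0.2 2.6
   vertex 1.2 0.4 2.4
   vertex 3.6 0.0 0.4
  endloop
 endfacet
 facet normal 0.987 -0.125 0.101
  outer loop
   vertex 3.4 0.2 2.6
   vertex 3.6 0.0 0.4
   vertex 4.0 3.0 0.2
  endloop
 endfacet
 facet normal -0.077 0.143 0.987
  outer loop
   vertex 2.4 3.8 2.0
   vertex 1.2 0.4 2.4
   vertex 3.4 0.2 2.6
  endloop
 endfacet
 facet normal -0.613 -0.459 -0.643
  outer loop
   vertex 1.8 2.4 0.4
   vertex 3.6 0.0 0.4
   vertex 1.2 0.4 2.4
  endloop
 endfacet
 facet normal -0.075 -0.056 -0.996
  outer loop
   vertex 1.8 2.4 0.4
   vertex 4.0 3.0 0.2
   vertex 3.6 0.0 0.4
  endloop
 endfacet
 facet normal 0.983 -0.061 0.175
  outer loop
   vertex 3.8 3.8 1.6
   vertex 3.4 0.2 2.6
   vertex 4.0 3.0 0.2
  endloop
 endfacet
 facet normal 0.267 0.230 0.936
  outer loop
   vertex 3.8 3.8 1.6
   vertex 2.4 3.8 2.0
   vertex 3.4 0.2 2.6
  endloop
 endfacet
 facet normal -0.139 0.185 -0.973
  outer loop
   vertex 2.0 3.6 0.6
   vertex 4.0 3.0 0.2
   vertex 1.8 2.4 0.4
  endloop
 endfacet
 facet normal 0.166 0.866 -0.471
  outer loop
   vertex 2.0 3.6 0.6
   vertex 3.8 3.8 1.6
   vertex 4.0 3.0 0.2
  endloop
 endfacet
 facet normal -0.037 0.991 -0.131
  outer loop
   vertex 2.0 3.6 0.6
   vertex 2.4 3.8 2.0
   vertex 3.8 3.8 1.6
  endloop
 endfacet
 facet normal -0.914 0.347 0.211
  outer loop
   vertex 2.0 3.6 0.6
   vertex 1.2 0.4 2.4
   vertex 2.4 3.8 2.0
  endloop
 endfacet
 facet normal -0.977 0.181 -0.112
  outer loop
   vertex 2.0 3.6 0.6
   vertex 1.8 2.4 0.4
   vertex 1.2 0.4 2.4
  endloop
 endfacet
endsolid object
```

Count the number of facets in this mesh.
12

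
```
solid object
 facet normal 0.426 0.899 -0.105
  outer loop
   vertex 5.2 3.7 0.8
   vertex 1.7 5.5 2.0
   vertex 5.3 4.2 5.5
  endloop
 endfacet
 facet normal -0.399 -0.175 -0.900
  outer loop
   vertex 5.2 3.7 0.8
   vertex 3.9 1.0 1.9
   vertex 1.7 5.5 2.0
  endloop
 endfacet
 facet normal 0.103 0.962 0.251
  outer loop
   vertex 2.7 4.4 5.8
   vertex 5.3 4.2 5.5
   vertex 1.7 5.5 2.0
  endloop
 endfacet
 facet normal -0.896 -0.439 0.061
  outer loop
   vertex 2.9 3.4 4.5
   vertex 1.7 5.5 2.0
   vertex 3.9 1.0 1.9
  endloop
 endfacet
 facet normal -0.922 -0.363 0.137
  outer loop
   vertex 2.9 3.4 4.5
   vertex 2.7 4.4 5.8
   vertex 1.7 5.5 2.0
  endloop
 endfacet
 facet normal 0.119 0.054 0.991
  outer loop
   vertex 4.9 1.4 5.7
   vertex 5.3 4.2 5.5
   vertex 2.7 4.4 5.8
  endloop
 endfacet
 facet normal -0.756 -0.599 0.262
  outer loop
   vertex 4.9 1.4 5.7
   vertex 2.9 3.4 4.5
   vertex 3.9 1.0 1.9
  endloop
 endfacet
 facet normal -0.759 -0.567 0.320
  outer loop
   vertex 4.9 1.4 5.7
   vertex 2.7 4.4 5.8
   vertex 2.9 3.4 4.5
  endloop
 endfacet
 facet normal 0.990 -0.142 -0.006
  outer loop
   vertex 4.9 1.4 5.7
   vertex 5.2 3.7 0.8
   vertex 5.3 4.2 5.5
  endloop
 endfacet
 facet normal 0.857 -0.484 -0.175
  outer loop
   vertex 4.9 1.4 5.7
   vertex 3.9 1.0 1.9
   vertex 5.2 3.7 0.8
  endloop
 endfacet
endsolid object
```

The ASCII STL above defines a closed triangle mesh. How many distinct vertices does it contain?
7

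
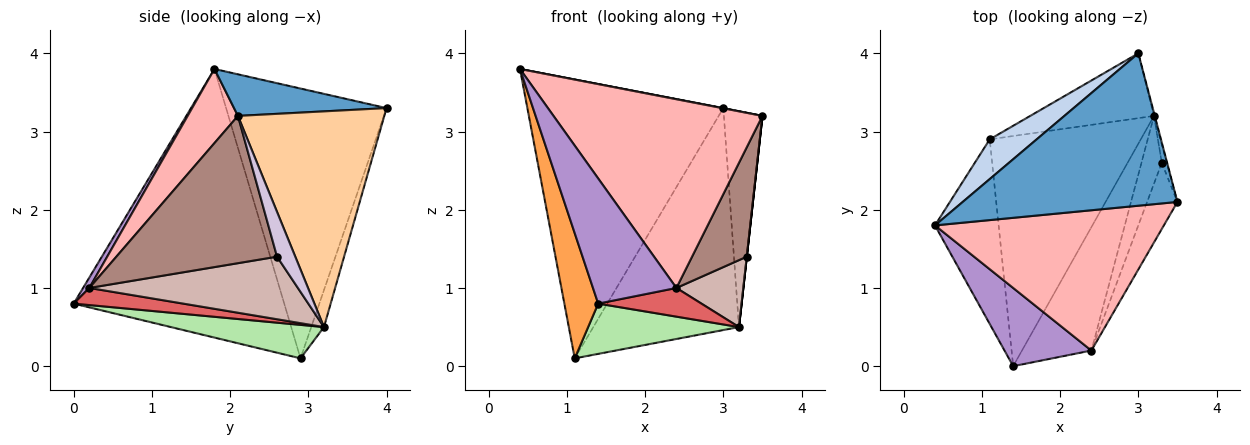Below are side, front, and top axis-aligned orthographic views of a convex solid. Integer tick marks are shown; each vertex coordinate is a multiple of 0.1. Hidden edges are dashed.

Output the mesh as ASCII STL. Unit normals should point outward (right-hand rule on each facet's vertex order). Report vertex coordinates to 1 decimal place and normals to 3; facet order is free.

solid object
 facet normal 0.190 -0.002 0.982
  outer loop
   vertex 3.0 4.0 3.3
   vertex 0.4 1.8 3.8
   vertex 3.5 2.1 3.2
  endloop
 endfacet
 facet normal -0.630 0.769 0.110
  outer loop
   vertex 1.1 2.9 0.1
   vertex 0.4 1.8 3.8
   vertex 3.0 4.0 3.3
  endloop
 endfacet
 facet normal -0.961 -0.154 -0.228
  outer loop
   vertex 1.4 0.0 0.8
   vertex 0.4 1.8 3.8
   vertex 1.1 2.9 0.1
  endloop
 endfacet
 facet normal 0.967 0.255 -0.004
  outer loop
   vertex 3.2 3.2 0.5
   vertex 3.0 4.0 3.3
   vertex 3.5 2.1 3.2
  endloop
 endfacet
 facet normal -0.083 0.957 -0.279
  outer loop
   vertex 3.2 3.2 0.5
   vertex 1.1 2.9 0.1
   vertex 3.0 4.0 3.3
  endloop
 endfacet
 facet normal 0.212 -0.209 -0.955
  outer loop
   vertex 3.2 3.2 0.5
   vertex 1.4 0.0 0.8
   vertex 1.1 2.9 0.1
  endloop
 endfacet
 facet normal 0.233 -0.220 -0.947
  outer loop
   vertex 2.4 0.2 1.0
   vertex 1.4 0.0 0.8
   vertex 3.2 3.2 0.5
  endloop
 endfacet
 facet normal 0.190 -0.788 0.586
  outer loop
   vertex 2.4 0.2 1.0
   vertex 3.5 2.1 3.2
   vertex 0.4 1.8 3.8
  endloop
 endfacet
 facet normal 0.063 -0.846 0.529
  outer loop
   vertex 2.4 0.2 1.0
   vertex 0.4 1.8 3.8
   vertex 1.4 0.0 0.8
  endloop
 endfacet
 facet normal 0.994 0.000 -0.110
  outer loop
   vertex 3.3 2.6 1.4
   vertex 3.2 3.2 0.5
   vertex 3.5 2.1 3.2
  endloop
 endfacet
 facet normal 0.929 -0.317 -0.191
  outer loop
   vertex 3.3 2.6 1.4
   vertex 3.5 2.1 3.2
   vertex 2.4 0.2 1.0
  endloop
 endfacet
 facet normal 0.910 -0.292 -0.296
  outer loop
   vertex 3.3 2.6 1.4
   vertex 2.4 0.2 1.0
   vertex 3.2 3.2 0.5
  endloop
 endfacet
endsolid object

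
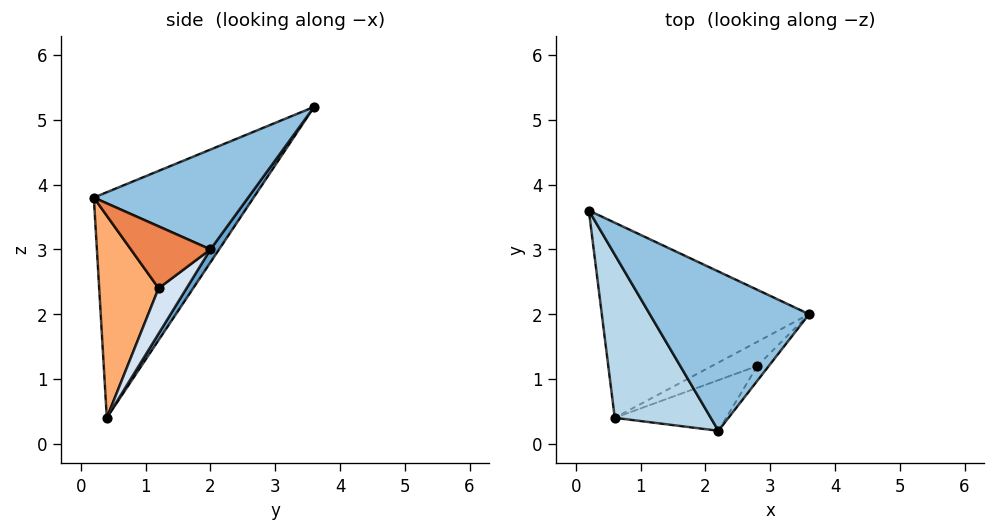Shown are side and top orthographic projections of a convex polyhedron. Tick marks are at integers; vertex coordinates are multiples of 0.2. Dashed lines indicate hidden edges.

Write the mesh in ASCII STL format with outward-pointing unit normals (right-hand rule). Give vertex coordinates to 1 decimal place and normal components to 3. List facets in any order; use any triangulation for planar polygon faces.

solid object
 facet normal 0.035 0.833 -0.552
  outer loop
   vertex 0.6 0.4 0.4
   vertex 0.2 3.6 5.2
   vertex 3.6 2.0 3.0
  endloop
 endfacet
 facet normal 0.531 -0.036 0.847
  outer loop
   vertex 2.2 0.2 3.8
   vertex 3.6 2.0 3.0
   vertex 0.2 3.6 5.2
  endloop
 endfacet
 facet normal -0.753 -0.575 0.320
  outer loop
   vertex 2.2 0.2 3.8
   vertex 0.2 3.6 5.2
   vertex 0.6 0.4 0.4
  endloop
 endfacet
 facet normal 0.696 -0.174 -0.696
  outer loop
   vertex 2.8 1.2 2.4
   vertex 0.6 0.4 0.4
   vertex 3.6 2.0 3.0
  endloop
 endfacet
 facet normal 0.751 -0.646 -0.140
  outer loop
   vertex 2.8 1.2 2.4
   vertex 3.6 2.0 3.0
   vertex 2.2 0.2 3.8
  endloop
 endfacet
 facet normal 0.560 -0.769 -0.309
  outer loop
   vertex 2.8 1.2 2.4
   vertex 2.2 0.2 3.8
   vertex 0.6 0.4 0.4
  endloop
 endfacet
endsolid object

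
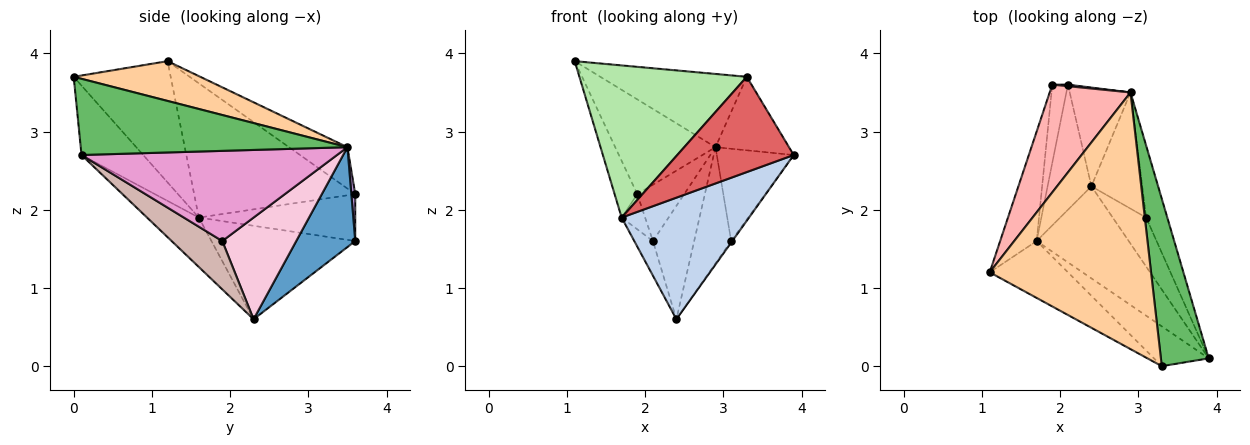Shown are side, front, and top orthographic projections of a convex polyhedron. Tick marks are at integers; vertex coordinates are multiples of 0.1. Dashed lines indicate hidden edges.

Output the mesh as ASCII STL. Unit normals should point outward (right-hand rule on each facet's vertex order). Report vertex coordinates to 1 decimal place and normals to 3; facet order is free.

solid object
 facet normal 0.734 0.513 -0.446
  outer loop
   vertex 2.9 3.5 2.8
   vertex 2.4 2.3 0.6
   vertex 2.1 3.6 1.6
  endloop
 endfacet
 facet normal -0.308 -0.758 -0.574
  outer loop
   vertex 1.7 1.6 1.9
   vertex 2.4 2.3 0.6
   vertex 3.9 0.1 2.7
  endloop
 endfacet
 facet normal -0.899 0.117 -0.421
  outer loop
   vertex 1.7 1.6 1.9
   vertex 2.1 3.6 1.6
   vertex 2.4 2.3 0.6
  endloop
 endfacet
 facet normal 0.231 0.267 0.936
  outer loop
   vertex 3.3 0.0 3.7
   vertex 2.9 3.5 2.8
   vertex 1.1 1.2 3.9
  endloop
 endfacet
 facet normal 0.825 0.227 0.518
  outer loop
   vertex 3.3 0.0 3.7
   vertex 3.9 0.1 2.7
   vertex 2.9 3.5 2.8
  endloop
 endfacet
 facet normal -0.477 -0.823 -0.308
  outer loop
   vertex 3.3 0.0 3.7
   vertex 1.1 1.2 3.9
   vertex 1.7 1.6 1.9
  endloop
 endfacet
 facet normal -0.439 -0.829 -0.346
  outer loop
   vertex 3.3 0.0 3.7
   vertex 1.7 1.6 1.9
   vertex 3.9 0.1 2.7
  endloop
 endfacet
 facet normal -0.359 0.616 0.701
  outer loop
   vertex 1.9 3.6 2.2
   vertex 1.1 1.2 3.9
   vertex 2.9 3.5 2.8
  endloop
 endfacet
 facet normal 0.083 0.996 0.028
  outer loop
   vertex 1.9 3.6 2.2
   vertex 2.9 3.5 2.8
   vertex 2.1 3.6 1.6
  endloop
 endfacet
 facet normal -0.956 0.135 -0.260
  outer loop
   vertex 1.9 3.6 2.2
   vertex 1.7 1.6 1.9
   vertex 1.1 1.2 3.9
  endloop
 endfacet
 facet normal -0.939 0.141 -0.313
  outer loop
   vertex 1.9 3.6 2.2
   vertex 2.1 3.6 1.6
   vertex 1.7 1.6 1.9
  endloop
 endfacet
 facet normal 0.822 0.018 -0.568
  outer loop
   vertex 3.1 1.9 1.6
   vertex 3.9 0.1 2.7
   vertex 2.4 2.3 0.6
  endloop
 endfacet
 facet normal 0.934 0.281 -0.219
  outer loop
   vertex 3.1 1.9 1.6
   vertex 2.9 3.5 2.8
   vertex 3.9 0.1 2.7
  endloop
 endfacet
 facet normal 0.816 0.408 -0.408
  outer loop
   vertex 3.1 1.9 1.6
   vertex 2.4 2.3 0.6
   vertex 2.9 3.5 2.8
  endloop
 endfacet
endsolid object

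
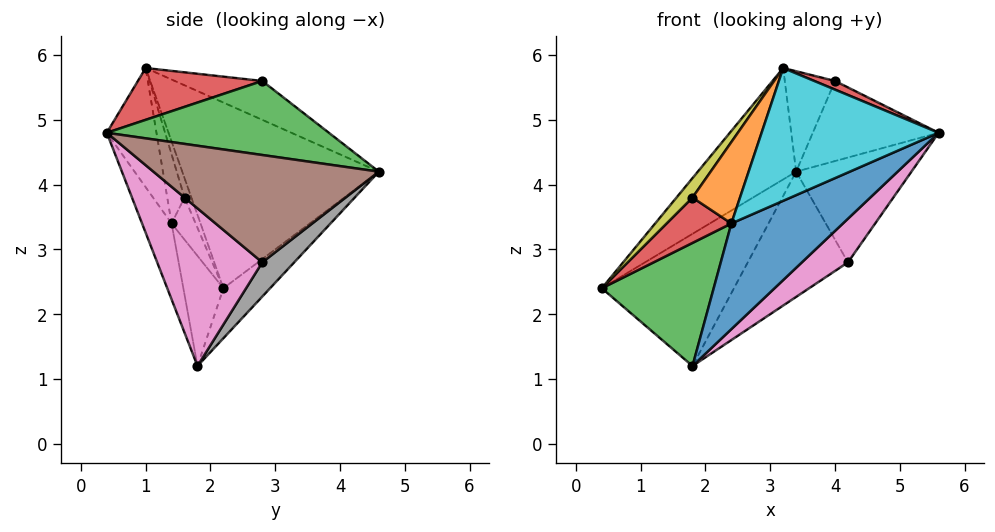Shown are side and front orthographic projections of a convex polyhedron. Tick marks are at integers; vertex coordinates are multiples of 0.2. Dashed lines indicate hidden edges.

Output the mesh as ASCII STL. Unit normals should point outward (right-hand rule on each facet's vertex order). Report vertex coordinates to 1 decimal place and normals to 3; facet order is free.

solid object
 facet normal -0.667 0.333 0.667
  outer loop
   vertex 3.2 1.0 5.8
   vertex 3.4 4.6 4.2
   vertex 0.4 2.2 2.4
  endloop
 endfacet
 facet normal -0.272 0.772 -0.575
  outer loop
   vertex 1.8 1.8 1.2
   vertex 0.4 2.2 2.4
   vertex 3.4 4.6 4.2
  endloop
 endfacet
 facet normal 0.842 0.477 0.253
  outer loop
   vertex 4.0 2.8 5.6
   vertex 5.6 0.4 4.8
   vertex 3.4 4.6 4.2
  endloop
 endfacet
 facet normal 0.371 -0.062 0.927
  outer loop
   vertex 4.0 2.8 5.6
   vertex 3.2 1.0 5.8
   vertex 5.6 0.4 4.8
  endloop
 endfacet
 facet normal -0.610 0.350 0.711
  outer loop
   vertex 4.0 2.8 5.6
   vertex 3.4 4.6 4.2
   vertex 3.2 1.0 5.8
  endloop
 endfacet
 facet normal 0.888 0.454 -0.077
  outer loop
   vertex 4.2 2.8 2.8
   vertex 3.4 4.6 4.2
   vertex 5.6 0.4 4.8
  endloop
 endfacet
 facet normal 0.609 -0.267 -0.747
  outer loop
   vertex 4.2 2.8 2.8
   vertex 5.6 0.4 4.8
   vertex 1.8 1.8 1.2
  endloop
 endfacet
 facet normal 0.209 0.657 -0.725
  outer loop
   vertex 4.2 2.8 2.8
   vertex 1.8 1.8 1.2
   vertex 3.4 4.6 4.2
  endloop
 endfacet
 facet normal -0.394 -0.919 0.000
  outer loop
   vertex 1.8 1.6 3.8
   vertex 3.2 1.0 5.8
   vertex 0.4 2.2 2.4
  endloop
 endfacet
 facet normal -0.269 -0.960 -0.070
  outer loop
   vertex 2.4 1.4 3.4
   vertex 5.6 0.4 4.8
   vertex 3.2 1.0 5.8
  endloop
 endfacet
 facet normal -0.254 -0.961 -0.105
  outer loop
   vertex 2.4 1.4 3.4
   vertex 1.8 1.8 1.2
   vertex 5.6 0.4 4.8
  endloop
 endfacet
 facet normal -0.341 -0.939 -0.043
  outer loop
   vertex 2.4 1.4 3.4
   vertex 3.2 1.0 5.8
   vertex 1.8 1.6 3.8
  endloop
 endfacet
 facet normal -0.336 -0.939 -0.079
  outer loop
   vertex 2.4 1.4 3.4
   vertex 0.4 2.2 2.4
   vertex 1.8 1.8 1.2
  endloop
 endfacet
 facet normal -0.348 -0.936 -0.053
  outer loop
   vertex 2.4 1.4 3.4
   vertex 1.8 1.6 3.8
   vertex 0.4 2.2 2.4
  endloop
 endfacet
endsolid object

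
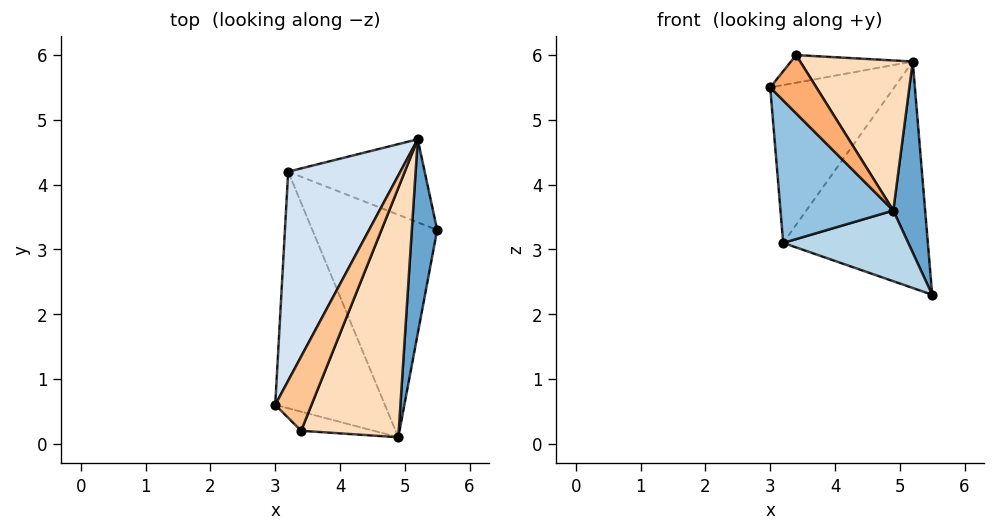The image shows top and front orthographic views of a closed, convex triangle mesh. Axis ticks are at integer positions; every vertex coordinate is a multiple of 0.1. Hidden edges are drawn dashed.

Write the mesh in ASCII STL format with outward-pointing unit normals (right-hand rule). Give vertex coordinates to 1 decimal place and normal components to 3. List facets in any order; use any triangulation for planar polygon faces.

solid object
 facet normal 0.983 -0.130 0.133
  outer loop
   vertex 5.2 4.7 5.9
   vertex 4.9 0.1 3.6
   vertex 5.5 3.3 2.3
  endloop
 endfacet
 facet normal -0.704 -0.366 -0.608
  outer loop
   vertex 3.2 4.2 3.1
   vertex 4.9 0.1 3.6
   vertex 3.0 0.6 5.5
  endloop
 endfacet
 facet normal -0.410 -0.276 -0.869
  outer loop
   vertex 3.2 4.2 3.1
   vertex 5.5 3.3 2.3
   vertex 4.9 0.1 3.6
  endloop
 endfacet
 facet normal -0.785 0.373 0.494
  outer loop
   vertex 3.2 4.2 3.1
   vertex 3.0 0.6 5.5
   vertex 5.2 4.7 5.9
  endloop
 endfacet
 facet normal 0.240 0.911 -0.334
  outer loop
   vertex 3.2 4.2 3.1
   vertex 5.2 4.7 5.9
   vertex 5.5 3.3 2.3
  endloop
 endfacet
 facet normal -0.489 -0.829 -0.271
  outer loop
   vertex 3.4 0.2 6.0
   vertex 3.0 0.6 5.5
   vertex 4.9 0.1 3.6
  endloop
 endfacet
 facet normal -0.635 0.270 0.724
  outer loop
   vertex 3.4 0.2 6.0
   vertex 5.2 4.7 5.9
   vertex 3.0 0.6 5.5
  endloop
 endfacet
 facet normal 0.801 -0.309 0.513
  outer loop
   vertex 3.4 0.2 6.0
   vertex 4.9 0.1 3.6
   vertex 5.2 4.7 5.9
  endloop
 endfacet
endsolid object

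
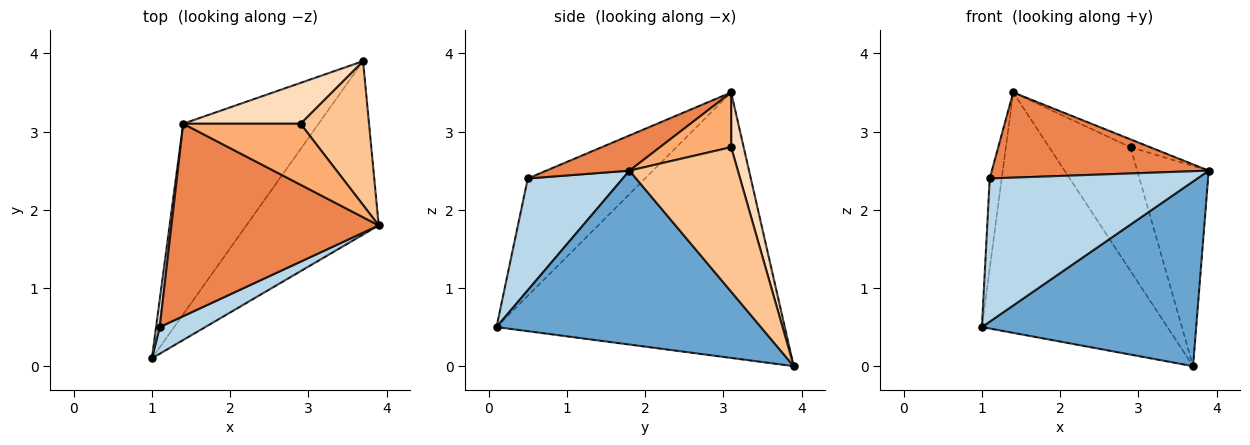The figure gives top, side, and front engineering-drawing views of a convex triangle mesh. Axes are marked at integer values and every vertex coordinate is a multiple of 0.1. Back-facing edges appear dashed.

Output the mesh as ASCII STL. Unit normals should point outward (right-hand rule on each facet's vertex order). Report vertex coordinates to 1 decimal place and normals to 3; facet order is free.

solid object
 facet normal 0.669 -0.542 -0.509
  outer loop
   vertex 3.7 3.9 0.0
   vertex 3.9 1.8 2.5
   vertex 1.0 0.1 0.5
  endloop
 endfacet
 facet normal -0.773 0.497 -0.394
  outer loop
   vertex 3.7 3.9 0.0
   vertex 1.0 0.1 0.5
   vertex 1.4 3.1 3.5
  endloop
 endfacet
 facet normal 0.410 -0.897 0.167
  outer loop
   vertex 1.1 0.5 2.4
   vertex 1.0 0.1 0.5
   vertex 3.9 1.8 2.5
  endloop
 endfacet
 facet normal -0.994 0.102 0.031
  outer loop
   vertex 1.1 0.5 2.4
   vertex 1.4 3.1 3.5
   vertex 1.0 0.1 0.5
  endloop
 endfacet
 facet normal 0.153 -0.400 0.904
  outer loop
   vertex 1.1 0.5 2.4
   vertex 3.9 1.8 2.5
   vertex 1.4 3.1 3.5
  endloop
 endfacet
 facet normal 0.420 0.115 0.900
  outer loop
   vertex 2.9 3.1 2.8
   vertex 1.4 3.1 3.5
   vertex 3.9 1.8 2.5
  endloop
 endfacet
 facet normal 0.776 0.512 0.368
  outer loop
   vertex 2.9 3.1 2.8
   vertex 3.9 1.8 2.5
   vertex 3.7 3.9 0.0
  endloop
 endfacet
 facet normal 0.145 0.940 0.310
  outer loop
   vertex 2.9 3.1 2.8
   vertex 3.7 3.9 0.0
   vertex 1.4 3.1 3.5
  endloop
 endfacet
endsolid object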